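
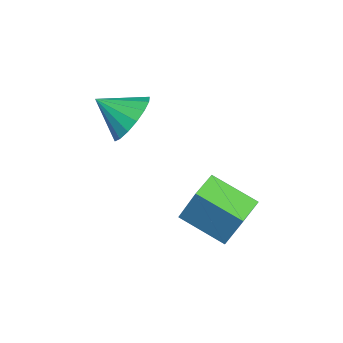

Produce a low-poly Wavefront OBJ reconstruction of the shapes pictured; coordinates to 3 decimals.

v -1.539 1.313 -3.205
v -1.204 1.836 -1.708
v -0.932 2.725 -3.833
v -0.597 3.247 -2.337
v -0.623 0.893 -3.263
v -0.288 1.415 -1.767
v -0.016 2.304 -3.892
v 0.319 2.827 -2.395
v -2.469 -0.631 -0.325
v -2.074 -0.209 0.429
v -2.651 -1.729 0.385
v -2.516 -0.11 0.468
v -2.948 -0.131 0.326
v -3.269 -0.266 0.034
v -3.407 -0.485 -0.34
v -3.331 -0.737 -0.71
v -3.056 -0.965 -0.993
v -2.648 -1.117 -1.122
v -2.198 -1.157 -1.068
v -1.81 -1.077 -0.845
v -1.573 -0.894 -0.502
v -1.542 -0.652 -0.119
v -1.722 -0.404 0.217
f 2 4 1
f 5 2 1
f 1 4 3
f 3 5 1
f 2 8 4
f 6 2 5
f 6 8 2
f 4 8 3
f 7 5 3
f 3 8 7
f 7 6 5
f 8 6 7
f 10 9 12
f 10 12 11
f 12 9 13
f 12 13 11
f 13 9 14
f 13 14 11
f 14 9 15
f 14 15 11
f 15 9 16
f 15 16 11
f 16 9 17
f 16 17 11
f 17 9 18
f 17 18 11
f 18 9 19
f 18 19 11
f 19 9 20
f 19 20 11
f 20 9 21
f 20 21 11
f 21 9 22
f 21 22 11
f 22 9 23
f 22 23 11
f 23 9 10
f 23 10 11



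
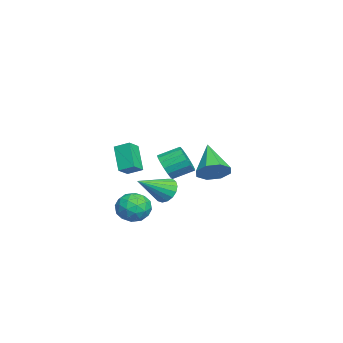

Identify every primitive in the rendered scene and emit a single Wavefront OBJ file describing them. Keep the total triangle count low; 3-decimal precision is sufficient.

v 3.81 -0.154 -1.108
v 2.825 -0.488 0.108
v 3.984 0.622 -0.754
v 2.999 0.288 0.462
v 4.481 -0.508 -0.662
v 3.496 -0.842 0.554
v 4.655 0.268 -0.308
v 3.67 -0.066 0.908
v 0.583 3.778 -2.038
v 1.077 4.148 -1.328
v -1.023 3.362 -0.702
v 0.67 4.637 -1.665
v 0.212 4.623 -2.22
v -0.028 4.114 -2.668
v 0.089 3.409 -2.747
v 0.496 2.92 -2.41
v 0.954 2.934 -1.855
v 1.194 3.443 -1.407
v 3.228 1.656 -2.373
v 3.892 2.036 -2.569
v 4.252 0.364 -1.407
v 3.788 2.197 -2.243
v 3.556 2.234 -1.947
v 3.249 2.139 -1.748
v 2.937 1.933 -1.693
v 2.691 1.663 -1.793
v 2.569 1.392 -2.026
v 2.597 1.181 -2.338
v 2.77 1.079 -2.659
v 3.048 1.109 -2.913
v 3.367 1.264 -3.044
v 3.654 1.509 -3.021
v 3.843 1.787 -2.85
v -2.642 1.041 -2.919
v -2.304 0.719 -2.161
v -2.501 1.878 -1.582
v -2.838 2.199 -2.341
v -1.965 0.878 -2.364
v -2.162 2.037 -1.786
v -1.781 1.074 -2.694
v -1.978 2.233 -2.116
v -1.794 1.263 -3.076
v -1.991 2.422 -2.498
v -2.001 1.4 -3.422
v -2.198 2.559 -2.844
v -2.355 1.455 -3.653
v -2.552 2.614 -3.074
v -2.775 1.415 -3.715
v -2.971 2.574 -3.137
v -3.164 1.29 -3.596
v -3.36 2.448 -3.017
v -3.433 1.107 -3.321
v -3.63 2.266 -2.743
v -3.521 0.909 -2.954
v -3.718 2.068 -2.376
v -3.408 0.741 -2.579
v -3.604 1.9 -2.001
v -3.119 0.642 -2.282
v -3.316 1.801 -1.704
v -2.721 0.634 -2.131
v -2.917 1.793 -1.553
v 2.715 0.667 -3.925
v 3.586 0.48 -4.303
v 2.994 -0.36 -2.777
v 3.865 -0.547 -3.155
v 3.688 0.314 -2.75
v 3.515 0.948 -3.46
v 3.065 -0.828 -3.62
v 2.892 -0.194 -4.33
v 3.802 -0.444 -4.115
v 4.187 0.262 -3.577
v 2.393 -0.142 -3.503
v 2.778 0.564 -2.965
v 3.126 0.664 -4.215
v 3.454 -0.544 -2.865
v 3.35 -0.038 -2.627
v 3.862 -0.148 -2.85
v 3.085 0.939 -3.719
v 3.596 0.829 -3.941
v 3.656 0.731 -3.028
v 2.984 -0.709 -3.139
v 3.495 -0.819 -3.361
v 2.718 0.268 -4.23
v 3.23 0.158 -4.453
v 2.924 -0.611 -4.052
v 3.765 0.011 -4.327
v 3.929 -0.593 -3.652
v 3.458 -0.758 -3.925
v 3.357 -0.385 -4.342
v 3.991 0.426 -4.01
v 4.155 -0.178 -3.336
v 4.051 0.328 -3.098
v 3.95 0.701 -3.515
v 4.118 -0.117 -3.9
v 2.425 0.298 -3.744
v 2.589 -0.306 -3.07
v 2.63 -0.581 -3.565
v 2.529 -0.208 -3.982
v 2.651 0.713 -3.428
v 2.815 0.109 -2.753
v 3.223 0.505 -2.738
v 3.122 0.878 -3.155
v 2.462 0.237 -3.18
f 2 4 1
f 5 2 1
f 1 4 3
f 3 5 1
f 2 8 4
f 6 2 5
f 6 8 2
f 4 8 3
f 7 5 3
f 3 8 7
f 7 6 5
f 8 6 7
f 10 9 12
f 10 12 11
f 12 9 13
f 12 13 11
f 13 9 14
f 13 14 11
f 14 9 15
f 14 15 11
f 15 9 16
f 15 16 11
f 16 9 17
f 16 17 11
f 17 9 18
f 17 18 11
f 18 9 10
f 18 10 11
f 20 19 22
f 20 22 21
f 22 19 23
f 22 23 21
f 23 19 24
f 23 24 21
f 24 19 25
f 24 25 21
f 25 19 26
f 25 26 21
f 26 19 27
f 26 27 21
f 27 19 28
f 27 28 21
f 28 19 29
f 28 29 21
f 29 19 30
f 29 30 21
f 30 19 31
f 30 31 21
f 31 19 32
f 31 32 21
f 32 19 33
f 32 33 21
f 33 19 20
f 33 20 21
f 35 34 38
f 35 38 36
f 36 38 39
f 36 39 37
f 38 34 40
f 38 40 39
f 39 40 41
f 39 41 37
f 40 34 42
f 40 42 41
f 41 42 43
f 41 43 37
f 42 34 44
f 42 44 43
f 43 44 45
f 43 45 37
f 44 34 46
f 44 46 45
f 45 46 47
f 45 47 37
f 46 34 48
f 46 48 47
f 47 48 49
f 47 49 37
f 48 34 50
f 48 50 49
f 49 50 51
f 49 51 37
f 50 34 52
f 50 52 51
f 51 52 53
f 51 53 37
f 52 34 54
f 52 54 53
f 53 54 55
f 53 55 37
f 54 34 56
f 54 56 55
f 55 56 57
f 55 57 37
f 56 34 58
f 56 58 57
f 57 58 59
f 57 59 37
f 58 34 60
f 58 60 59
f 59 60 61
f 59 61 37
f 60 34 35
f 60 35 61
f 61 35 36
f 61 36 37
f 62 99 78
f 99 73 102
f 78 102 67
f 99 102 78
f 62 78 74
f 78 67 79
f 74 79 63
f 78 79 74
f 62 74 83
f 74 63 84
f 83 84 69
f 74 84 83
f 62 83 95
f 83 69 98
f 95 98 72
f 83 98 95
f 62 95 99
f 95 72 103
f 99 103 73
f 95 103 99
f 63 79 90
f 79 67 93
f 90 93 71
f 79 93 90
f 67 102 80
f 102 73 101
f 80 101 66
f 102 101 80
f 73 103 100
f 103 72 96
f 100 96 64
f 103 96 100
f 72 98 97
f 98 69 85
f 97 85 68
f 98 85 97
f 69 84 89
f 84 63 86
f 89 86 70
f 84 86 89
f 65 91 77
f 91 71 92
f 77 92 66
f 91 92 77
f 65 77 75
f 77 66 76
f 75 76 64
f 77 76 75
f 65 75 82
f 75 64 81
f 82 81 68
f 75 81 82
f 65 82 87
f 82 68 88
f 87 88 70
f 82 88 87
f 65 87 91
f 87 70 94
f 91 94 71
f 87 94 91
f 66 92 80
f 92 71 93
f 80 93 67
f 92 93 80
f 64 76 100
f 76 66 101
f 100 101 73
f 76 101 100
f 68 81 97
f 81 64 96
f 97 96 72
f 81 96 97
f 70 88 89
f 88 68 85
f 89 85 69
f 88 85 89
f 71 94 90
f 94 70 86
f 90 86 63
f 94 86 90



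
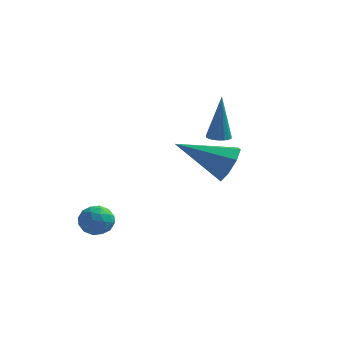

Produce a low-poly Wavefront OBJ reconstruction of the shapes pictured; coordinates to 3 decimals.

v 4.406 -1.176 3.363
v 4.816 -1.742 3.898
v 2.494 -1.624 4.357
v 4.8 -1.117 4.148
v 4.552 -0.526 3.938
v 4.219 -0.317 3.392
v 3.995 -0.61 2.829
v 4.012 -1.236 2.579
v 4.259 -1.826 2.788
v 4.592 -2.036 3.335
v -1.12 -0.987 0.018
v -0.448 -0.735 -0.144
v -0.732 -2.105 -0.116
v -0.06 -1.853 -0.278
v -0.324 -1.784 0.406
v -0.564 -1.093 0.488
v -0.616 -1.747 -0.748
v -0.856 -1.056 -0.666
v -0.136 -1.205 -0.618
v 0.044 -1.227 0.096
v -1.224 -1.613 -0.356
v -1.044 -1.635 0.358
v -0.818 -0.763 -0.052
v -0.362 -2.077 -0.208
v -0.518 -2.037 0.193
v -0.122 -1.888 0.098
v -0.886 -0.973 0.32
v -0.491 -0.825 0.225
v -0.418 -1.441 0.548
v -0.689 -2.015 -0.485
v -0.294 -1.867 -0.58
v -1.058 -0.952 -0.358
v -0.662 -0.803 -0.453
v -0.762 -1.399 -0.808
v -0.24 -0.891 -0.425
v -0.012 -1.548 -0.503
v -0.339 -1.486 -0.78
v -0.48 -1.08 -0.732
v -0.134 -0.904 -0.006
v 0.094 -1.561 -0.084
v -0.061 -1.52 0.317
v -0.202 -1.114 0.366
v 0.049 -1.18 -0.284
v -1.274 -1.279 -0.176
v -1.046 -1.936 -0.254
v -0.978 -1.726 -0.626
v -1.119 -1.32 -0.577
v -1.168 -1.292 0.243
v -0.94 -1.949 0.165
v -0.7 -1.76 0.472
v -0.841 -1.354 0.52
v -1.229 -1.66 0.024
v 2.732 3.724 2.376
v 3.038 4.129 2.327
v 2.788 3.936 4.484
v 2.831 4.222 2.323
v 2.604 4.216 2.33
v 2.403 4.113 2.346
v 2.266 3.932 2.367
v 2.222 3.711 2.391
v 2.279 3.492 2.411
v 2.425 3.319 2.425
v 2.633 3.227 2.428
v 2.859 3.232 2.422
v 3.061 3.336 2.406
v 3.197 3.516 2.384
v 3.241 3.737 2.361
v 3.185 3.956 2.34
f 2 1 4
f 2 4 3
f 4 1 5
f 4 5 3
f 5 1 6
f 5 6 3
f 6 1 7
f 6 7 3
f 7 1 8
f 7 8 3
f 8 1 9
f 8 9 3
f 9 1 10
f 9 10 3
f 10 1 2
f 10 2 3
f 11 48 27
f 48 22 51
f 27 51 16
f 48 51 27
f 11 27 23
f 27 16 28
f 23 28 12
f 27 28 23
f 11 23 32
f 23 12 33
f 32 33 18
f 23 33 32
f 11 32 44
f 32 18 47
f 44 47 21
f 32 47 44
f 11 44 48
f 44 21 52
f 48 52 22
f 44 52 48
f 12 28 39
f 28 16 42
f 39 42 20
f 28 42 39
f 16 51 29
f 51 22 50
f 29 50 15
f 51 50 29
f 22 52 49
f 52 21 45
f 49 45 13
f 52 45 49
f 21 47 46
f 47 18 34
f 46 34 17
f 47 34 46
f 18 33 38
f 33 12 35
f 38 35 19
f 33 35 38
f 14 40 26
f 40 20 41
f 26 41 15
f 40 41 26
f 14 26 24
f 26 15 25
f 24 25 13
f 26 25 24
f 14 24 31
f 24 13 30
f 31 30 17
f 24 30 31
f 14 31 36
f 31 17 37
f 36 37 19
f 31 37 36
f 14 36 40
f 36 19 43
f 40 43 20
f 36 43 40
f 15 41 29
f 41 20 42
f 29 42 16
f 41 42 29
f 13 25 49
f 25 15 50
f 49 50 22
f 25 50 49
f 17 30 46
f 30 13 45
f 46 45 21
f 30 45 46
f 19 37 38
f 37 17 34
f 38 34 18
f 37 34 38
f 20 43 39
f 43 19 35
f 39 35 12
f 43 35 39
f 54 53 56
f 54 56 55
f 56 53 57
f 56 57 55
f 57 53 58
f 57 58 55
f 58 53 59
f 58 59 55
f 59 53 60
f 59 60 55
f 60 53 61
f 60 61 55
f 61 53 62
f 61 62 55
f 62 53 63
f 62 63 55
f 63 53 64
f 63 64 55
f 64 53 65
f 64 65 55
f 65 53 66
f 65 66 55
f 66 53 67
f 66 67 55
f 67 53 68
f 67 68 55
f 68 53 54
f 68 54 55



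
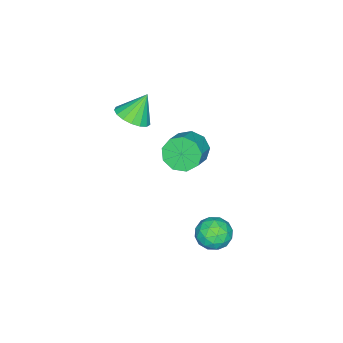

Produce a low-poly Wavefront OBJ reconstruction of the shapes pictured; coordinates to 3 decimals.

v -4 -0.818 -1.779
v -3.63 -0.31 -2.62
v -2.369 -0.074 -1.922
v -2.74 -0.582 -1.081
v -3.96 0.152 -2.179
v -2.699 0.388 -1.482
v -4.309 0.16 -1.552
v -3.048 0.396 -0.854
v -4.513 -0.29 -1.03
v -3.252 -0.054 -0.333
v -4.478 -0.986 -0.859
v -3.217 -0.751 -0.161
v -4.219 -1.604 -1.118
v -2.958 -1.368 -0.421
v -3.858 -1.854 -1.686
v -2.597 -1.618 -0.989
v -3.563 -1.619 -2.298
v -2.303 -1.383 -1.601
v -3.474 -1.009 -2.667
v -2.213 -0.774 -1.969
v -0.47 3.283 -3.79
v 0.112 3.789 -3.172
v 0.148 1.911 -3.248
v 0.73 2.417 -2.63
v -0.247 2.392 -2.481
v -0.629 3.24 -2.815
v 0.889 2.46 -3.605
v 0.507 3.308 -3.939
v 0.952 3.28 -3.057
v 0.25 3.238 -2.362
v 0.01 2.462 -4.058
v -0.692 2.42 -3.363
v -0.233 3.656 -3.528
v 0.493 2.044 -2.892
v -0.081 2.029 -2.804
v 0.261 2.326 -2.44
v -0.669 3.334 -3.319
v -0.327 3.631 -2.955
v -0.538 2.81 -2.549
v 0.587 2.069 -3.465
v 0.929 2.366 -3.101
v -0.001 3.374 -3.98
v 0.341 3.671 -3.616
v 0.798 2.89 -3.871
v 0.602 3.655 -3.097
v 0.965 2.849 -2.779
v 1.059 2.874 -3.352
v 0.834 3.372 -3.549
v 0.19 3.63 -2.689
v 0.553 2.824 -2.371
v -0.021 2.809 -2.283
v -0.246 3.308 -2.48
v 0.683 3.331 -2.622
v -0.293 2.876 -4.049
v 0.07 2.07 -3.731
v 0.506 2.392 -3.94
v 0.281 2.891 -4.137
v -0.705 2.851 -3.641
v -0.342 2.045 -3.323
v -0.574 2.328 -2.871
v -0.799 2.826 -3.068
v -0.423 2.369 -3.798
v -2.816 -3.429 0.55
v -1.97 -2.974 0.865
v -3.564 -2.991 1.93
v -2.206 -2.627 0.626
v -2.582 -2.462 0.37
v -3.012 -2.52 0.156
v -3.396 -2.785 0.031
v -3.647 -3.198 0.025
v -3.708 -3.664 0.14
v -3.565 -4.076 0.348
v -3.249 -4.339 0.603
v -2.835 -4.394 0.845
v -2.416 -4.228 1.02
v -2.088 -3.879 1.087
v -1.928 -3.426 1.031
f 2 1 5
f 2 5 3
f 3 5 6
f 3 6 4
f 5 1 7
f 5 7 6
f 6 7 8
f 6 8 4
f 7 1 9
f 7 9 8
f 8 9 10
f 8 10 4
f 9 1 11
f 9 11 10
f 10 11 12
f 10 12 4
f 11 1 13
f 11 13 12
f 12 13 14
f 12 14 4
f 13 1 15
f 13 15 14
f 14 15 16
f 14 16 4
f 15 1 17
f 15 17 16
f 16 17 18
f 16 18 4
f 17 1 19
f 17 19 18
f 18 19 20
f 18 20 4
f 19 1 2
f 19 2 20
f 20 2 3
f 20 3 4
f 21 58 37
f 58 32 61
f 37 61 26
f 58 61 37
f 21 37 33
f 37 26 38
f 33 38 22
f 37 38 33
f 21 33 42
f 33 22 43
f 42 43 28
f 33 43 42
f 21 42 54
f 42 28 57
f 54 57 31
f 42 57 54
f 21 54 58
f 54 31 62
f 58 62 32
f 54 62 58
f 22 38 49
f 38 26 52
f 49 52 30
f 38 52 49
f 26 61 39
f 61 32 60
f 39 60 25
f 61 60 39
f 32 62 59
f 62 31 55
f 59 55 23
f 62 55 59
f 31 57 56
f 57 28 44
f 56 44 27
f 57 44 56
f 28 43 48
f 43 22 45
f 48 45 29
f 43 45 48
f 24 50 36
f 50 30 51
f 36 51 25
f 50 51 36
f 24 36 34
f 36 25 35
f 34 35 23
f 36 35 34
f 24 34 41
f 34 23 40
f 41 40 27
f 34 40 41
f 24 41 46
f 41 27 47
f 46 47 29
f 41 47 46
f 24 46 50
f 46 29 53
f 50 53 30
f 46 53 50
f 25 51 39
f 51 30 52
f 39 52 26
f 51 52 39
f 23 35 59
f 35 25 60
f 59 60 32
f 35 60 59
f 27 40 56
f 40 23 55
f 56 55 31
f 40 55 56
f 29 47 48
f 47 27 44
f 48 44 28
f 47 44 48
f 30 53 49
f 53 29 45
f 49 45 22
f 53 45 49
f 64 63 66
f 64 66 65
f 66 63 67
f 66 67 65
f 67 63 68
f 67 68 65
f 68 63 69
f 68 69 65
f 69 63 70
f 69 70 65
f 70 63 71
f 70 71 65
f 71 63 72
f 71 72 65
f 72 63 73
f 72 73 65
f 73 63 74
f 73 74 65
f 74 63 75
f 74 75 65
f 75 63 76
f 75 76 65
f 76 63 77
f 76 77 65
f 77 63 64
f 77 64 65



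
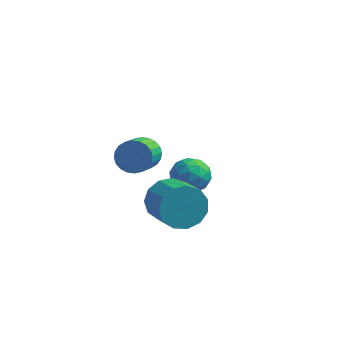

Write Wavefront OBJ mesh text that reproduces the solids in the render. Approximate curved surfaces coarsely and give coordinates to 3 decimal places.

v 0.804 -1.525 2.646
v 1.215 -1.195 3.193
v 1.207 -2.425 3.941
v 0.796 -2.755 3.394
v 0.939 -1.137 3.286
v 0.931 -2.368 4.033
v 0.643 -1.138 3.28
v 0.635 -2.369 4.028
v 0.371 -1.198 3.179
v 0.363 -2.429 3.926
v 0.165 -1.308 2.996
v 0.157 -2.539 3.744
v 0.056 -1.451 2.76
v 0.048 -2.681 3.508
v 0.061 -1.605 2.506
v 0.053 -2.835 3.254
v 0.179 -1.747 2.274
v 0.171 -2.977 3.022
v 0.393 -1.855 2.099
v 0.385 -3.085 2.847
v 0.669 -1.912 2.007
v 0.661 -3.143 2.754
v 0.965 -1.911 2.012
v 0.957 -3.142 2.76
v 1.237 -1.851 2.114
v 1.229 -3.082 2.861
v 1.443 -1.741 2.296
v 1.435 -2.972 3.044
v 1.552 -1.599 2.532
v 1.544 -2.829 3.28
v 1.547 -1.445 2.786
v 1.539 -2.675 3.534
v 1.429 -1.303 3.018
v 1.421 -2.533 3.766
v 1.443 3.074 -2.486
v 2.265 3.07 -2.04
v 0.935 1.99 -1.56
v 1.757 1.986 -1.114
v 1.187 2.723 -1.036
v 1.5 3.393 -1.609
v 1.7 1.667 -1.991
v 2.013 2.337 -2.564
v 2.424 2.2 -1.734
v 2.107 2.853 -1.144
v 1.093 2.207 -2.456
v 0.776 2.86 -1.866
v 1.899 3.167 -2.345
v 1.301 1.893 -1.255
v 0.966 2.326 -1.21
v 1.449 2.324 -0.947
v 1.449 3.357 -2.091
v 1.933 3.355 -1.829
v 1.298 3.151 -1.238
v 1.267 1.705 -1.771
v 1.751 1.703 -1.509
v 1.751 2.736 -2.653
v 2.234 2.734 -2.39
v 1.902 1.909 -2.362
v 2.475 2.654 -1.903
v 2.177 2.016 -1.358
v 2.143 1.829 -1.874
v 2.327 2.223 -2.21
v 2.289 3.037 -1.555
v 1.99 2.4 -1.011
v 1.655 2.834 -0.965
v 1.839 3.227 -1.302
v 2.382 2.526 -1.376
v 1.21 2.66 -2.589
v 0.911 2.023 -2.045
v 1.361 1.833 -2.298
v 1.545 2.226 -2.635
v 1.023 3.044 -2.242
v 0.725 2.406 -1.697
v 0.873 2.837 -1.39
v 1.057 3.231 -1.726
v 0.818 2.534 -2.224
v 1.472 -0.252 -1.103
v 1.938 0.489 -0.504
v 2.894 -0.668 0.181
v 2.428 -1.408 -0.417
v 1.471 0.288 -0.191
v 2.427 -0.868 0.495
v 1.004 -0.084 -0.167
v 1.96 -1.24 0.519
v 0.686 -0.509 -0.44
v 1.642 -1.665 0.246
v 0.617 -0.852 -0.924
v 1.573 -2.009 -0.238
v 0.82 -1.005 -1.464
v 1.776 -2.162 -0.778
v 1.23 -0.919 -1.89
v 2.186 -2.075 -1.204
v 1.716 -0.621 -2.066
v 2.673 -1.777 -1.38
v 2.125 -0.205 -1.936
v 3.082 -1.362 -1.25
v 2.327 0.195 -1.542
v 3.283 -0.961 -0.856
v 2.257 0.454 -1.008
v 3.213 -0.703 -0.322
f 2 1 5
f 2 5 3
f 3 5 6
f 3 6 4
f 5 1 7
f 5 7 6
f 6 7 8
f 6 8 4
f 7 1 9
f 7 9 8
f 8 9 10
f 8 10 4
f 9 1 11
f 9 11 10
f 10 11 12
f 10 12 4
f 11 1 13
f 11 13 12
f 12 13 14
f 12 14 4
f 13 1 15
f 13 15 14
f 14 15 16
f 14 16 4
f 15 1 17
f 15 17 16
f 16 17 18
f 16 18 4
f 17 1 19
f 17 19 18
f 18 19 20
f 18 20 4
f 19 1 21
f 19 21 20
f 20 21 22
f 20 22 4
f 21 1 23
f 21 23 22
f 22 23 24
f 22 24 4
f 23 1 25
f 23 25 24
f 24 25 26
f 24 26 4
f 25 1 27
f 25 27 26
f 26 27 28
f 26 28 4
f 27 1 29
f 27 29 28
f 28 29 30
f 28 30 4
f 29 1 31
f 29 31 30
f 30 31 32
f 30 32 4
f 31 1 33
f 31 33 32
f 32 33 34
f 32 34 4
f 33 1 2
f 33 2 34
f 34 2 3
f 34 3 4
f 35 72 51
f 72 46 75
f 51 75 40
f 72 75 51
f 35 51 47
f 51 40 52
f 47 52 36
f 51 52 47
f 35 47 56
f 47 36 57
f 56 57 42
f 47 57 56
f 35 56 68
f 56 42 71
f 68 71 45
f 56 71 68
f 35 68 72
f 68 45 76
f 72 76 46
f 68 76 72
f 36 52 63
f 52 40 66
f 63 66 44
f 52 66 63
f 40 75 53
f 75 46 74
f 53 74 39
f 75 74 53
f 46 76 73
f 76 45 69
f 73 69 37
f 76 69 73
f 45 71 70
f 71 42 58
f 70 58 41
f 71 58 70
f 42 57 62
f 57 36 59
f 62 59 43
f 57 59 62
f 38 64 50
f 64 44 65
f 50 65 39
f 64 65 50
f 38 50 48
f 50 39 49
f 48 49 37
f 50 49 48
f 38 48 55
f 48 37 54
f 55 54 41
f 48 54 55
f 38 55 60
f 55 41 61
f 60 61 43
f 55 61 60
f 38 60 64
f 60 43 67
f 64 67 44
f 60 67 64
f 39 65 53
f 65 44 66
f 53 66 40
f 65 66 53
f 37 49 73
f 49 39 74
f 73 74 46
f 49 74 73
f 41 54 70
f 54 37 69
f 70 69 45
f 54 69 70
f 43 61 62
f 61 41 58
f 62 58 42
f 61 58 62
f 44 67 63
f 67 43 59
f 63 59 36
f 67 59 63
f 78 77 81
f 78 81 79
f 79 81 82
f 79 82 80
f 81 77 83
f 81 83 82
f 82 83 84
f 82 84 80
f 83 77 85
f 83 85 84
f 84 85 86
f 84 86 80
f 85 77 87
f 85 87 86
f 86 87 88
f 86 88 80
f 87 77 89
f 87 89 88
f 88 89 90
f 88 90 80
f 89 77 91
f 89 91 90
f 90 91 92
f 90 92 80
f 91 77 93
f 91 93 92
f 92 93 94
f 92 94 80
f 93 77 95
f 93 95 94
f 94 95 96
f 94 96 80
f 95 77 97
f 95 97 96
f 96 97 98
f 96 98 80
f 97 77 99
f 97 99 98
f 98 99 100
f 98 100 80
f 99 77 78
f 99 78 100
f 100 78 79
f 100 79 80



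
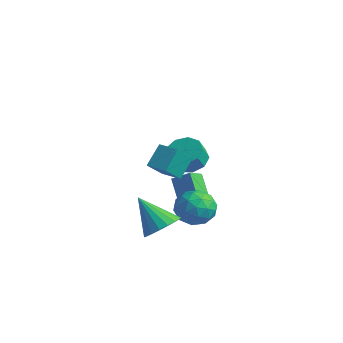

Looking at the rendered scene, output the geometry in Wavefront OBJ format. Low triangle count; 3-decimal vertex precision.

v -1.539 3.274 -2.178
v -0.72 3.864 -1.928
v -0.561 3.256 -1.013
v -1.381 2.666 -1.262
v -1.312 4.137 -1.644
v -1.153 3.53 -0.729
v -2.011 4.006 -1.61
v -1.852 3.399 -0.694
v -2.489 3.533 -1.841
v -2.33 2.926 -0.925
v -2.523 2.938 -2.23
v -2.364 2.331 -1.314
v -2.096 2.5 -2.594
v -1.937 1.893 -1.679
v -1.41 2.424 -2.764
v -1.251 1.817 -1.848
v -0.784 2.746 -2.659
v -0.625 2.138 -1.744
v -0.511 3.314 -2.329
v -0.352 2.707 -1.414
v 2.823 -0.451 -2.563
v 3.918 -0.495 -2.863
v 3.162 -1.585 -1.157
v 4.257 -1.629 -1.457
v 3.822 -0.668 -1.036
v 3.612 0.032 -1.905
v 3.468 -2.112 -2.115
v 3.258 -1.412 -2.984
v 4.316 -1.522 -2.586
v 4.535 -0.629 -1.919
v 2.545 -1.451 -2.101
v 2.764 -0.558 -1.434
v 3.34 -0.374 -2.836
v 3.74 -1.706 -1.184
v 3.484 -1.142 -0.936
v 4.127 -1.167 -1.112
v 3.161 -0.064 -2.273
v 3.804 -0.089 -2.449
v 3.748 -0.191 -1.376
v 3.276 -1.991 -1.571
v 3.919 -2.016 -1.747
v 2.953 -0.913 -2.908
v 3.596 -0.938 -3.084
v 3.332 -1.889 -2.644
v 4.218 -1.003 -2.85
v 4.418 -1.669 -2.023
v 3.954 -1.954 -2.41
v 3.831 -1.542 -2.921
v 4.347 -0.478 -2.458
v 4.546 -1.144 -1.631
v 4.29 -0.58 -1.384
v 4.167 -0.168 -1.895
v 4.581 -1.082 -2.295
v 2.534 -0.936 -2.389
v 2.733 -1.602 -1.562
v 2.913 -1.912 -2.125
v 2.79 -1.5 -2.636
v 2.662 -0.411 -1.997
v 2.862 -1.077 -1.17
v 3.249 -0.538 -1.099
v 3.126 -0.126 -1.61
v 2.499 -0.998 -1.725
v 3.55 -3.175 -2.571
v 4.188 -3.916 -2.163
v 2.13 -3.505 -0.949
v 4.337 -3.522 -1.952
v 4.331 -3.058 -1.863
v 4.169 -2.618 -1.915
v 3.885 -2.288 -2.096
v 3.535 -2.134 -2.372
v 3.187 -2.186 -2.687
v 2.911 -2.433 -2.978
v 2.762 -2.828 -3.19
v 2.769 -3.291 -3.278
v 2.93 -3.732 -3.226
v 3.215 -4.062 -3.045
v 3.565 -4.216 -2.769
v 3.913 -4.164 -2.455
v 0.881 -0.226 -1.367
v 1.758 0.225 -0.756
v 0.73 0.718 -1.848
v 1.607 1.169 -1.236
v 1.853 -0.629 -2.464
v 2.73 -0.178 -1.852
v 1.702 0.315 -2.944
v 2.579 0.766 -2.333
v 2.14 -1.945 0.135
v 2.221 -3.002 1.124
v 1.969 -0.982 1.178
v 2.051 -2.039 2.167
v 3.309 -1.801 0.193
v 3.391 -2.858 1.182
v 3.139 -0.838 1.236
v 3.22 -1.895 2.225
f 2 1 5
f 2 5 3
f 3 5 6
f 3 6 4
f 5 1 7
f 5 7 6
f 6 7 8
f 6 8 4
f 7 1 9
f 7 9 8
f 8 9 10
f 8 10 4
f 9 1 11
f 9 11 10
f 10 11 12
f 10 12 4
f 11 1 13
f 11 13 12
f 12 13 14
f 12 14 4
f 13 1 15
f 13 15 14
f 14 15 16
f 14 16 4
f 15 1 17
f 15 17 16
f 16 17 18
f 16 18 4
f 17 1 19
f 17 19 18
f 18 19 20
f 18 20 4
f 19 1 2
f 19 2 20
f 20 2 3
f 20 3 4
f 21 58 37
f 58 32 61
f 37 61 26
f 58 61 37
f 21 37 33
f 37 26 38
f 33 38 22
f 37 38 33
f 21 33 42
f 33 22 43
f 42 43 28
f 33 43 42
f 21 42 54
f 42 28 57
f 54 57 31
f 42 57 54
f 21 54 58
f 54 31 62
f 58 62 32
f 54 62 58
f 22 38 49
f 38 26 52
f 49 52 30
f 38 52 49
f 26 61 39
f 61 32 60
f 39 60 25
f 61 60 39
f 32 62 59
f 62 31 55
f 59 55 23
f 62 55 59
f 31 57 56
f 57 28 44
f 56 44 27
f 57 44 56
f 28 43 48
f 43 22 45
f 48 45 29
f 43 45 48
f 24 50 36
f 50 30 51
f 36 51 25
f 50 51 36
f 24 36 34
f 36 25 35
f 34 35 23
f 36 35 34
f 24 34 41
f 34 23 40
f 41 40 27
f 34 40 41
f 24 41 46
f 41 27 47
f 46 47 29
f 41 47 46
f 24 46 50
f 46 29 53
f 50 53 30
f 46 53 50
f 25 51 39
f 51 30 52
f 39 52 26
f 51 52 39
f 23 35 59
f 35 25 60
f 59 60 32
f 35 60 59
f 27 40 56
f 40 23 55
f 56 55 31
f 40 55 56
f 29 47 48
f 47 27 44
f 48 44 28
f 47 44 48
f 30 53 49
f 53 29 45
f 49 45 22
f 53 45 49
f 64 63 66
f 64 66 65
f 66 63 67
f 66 67 65
f 67 63 68
f 67 68 65
f 68 63 69
f 68 69 65
f 69 63 70
f 69 70 65
f 70 63 71
f 70 71 65
f 71 63 72
f 71 72 65
f 72 63 73
f 72 73 65
f 73 63 74
f 73 74 65
f 74 63 75
f 74 75 65
f 75 63 76
f 75 76 65
f 76 63 77
f 76 77 65
f 77 63 78
f 77 78 65
f 78 63 64
f 78 64 65
f 80 82 79
f 83 80 79
f 79 82 81
f 81 83 79
f 80 86 82
f 84 80 83
f 84 86 80
f 82 86 81
f 85 83 81
f 81 86 85
f 85 84 83
f 86 84 85
f 88 90 87
f 91 88 87
f 87 90 89
f 89 91 87
f 88 94 90
f 92 88 91
f 92 94 88
f 90 94 89
f 93 91 89
f 89 94 93
f 93 92 91
f 94 92 93



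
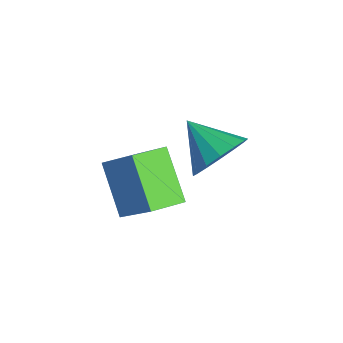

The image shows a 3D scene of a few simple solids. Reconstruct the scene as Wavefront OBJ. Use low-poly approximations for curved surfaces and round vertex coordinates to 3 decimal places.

v -1.047 2.496 2.916
v -0.514 2.29 3.599
v -2.133 1.964 3.604
v -0.665 2.716 3.689
v -0.919 3.082 3.573
v -1.207 3.292 3.28
v -1.452 3.288 2.89
v -1.589 3.072 2.507
v -1.58 2.701 2.234
v -1.429 2.275 2.143
v -1.176 1.909 2.26
v -0.888 1.699 2.552
v -0.643 1.703 2.942
v -0.506 1.919 3.325
v -2.488 0.216 -0.528
v -3.813 0.145 0.613
v -2.692 1.231 -0.701
v -4.016 1.16 0.44
v -1.284 0.7 0.9
v -2.608 0.629 2.041
v -1.487 1.715 0.727
v -2.812 1.644 1.868
f 2 1 4
f 2 4 3
f 4 1 5
f 4 5 3
f 5 1 6
f 5 6 3
f 6 1 7
f 6 7 3
f 7 1 8
f 7 8 3
f 8 1 9
f 8 9 3
f 9 1 10
f 9 10 3
f 10 1 11
f 10 11 3
f 11 1 12
f 11 12 3
f 12 1 13
f 12 13 3
f 13 1 14
f 13 14 3
f 14 1 2
f 14 2 3
f 16 18 15
f 19 16 15
f 15 18 17
f 17 19 15
f 16 22 18
f 20 16 19
f 20 22 16
f 18 22 17
f 21 19 17
f 17 22 21
f 21 20 19
f 22 20 21



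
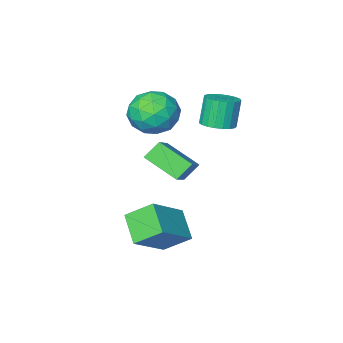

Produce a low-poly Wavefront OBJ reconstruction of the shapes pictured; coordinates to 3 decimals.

v 0.406 -0.064 3.504
v 1.429 -0.242 2.825
v -0.449 -1.658 2.635
v 0.574 -1.836 1.956
v 0.599 -2.035 3.18
v 1.128 -1.05 3.718
v -0.148 -0.85 1.742
v 0.381 0.135 2.28
v 1.087 -0.728 1.736
v 1.548 -1.461 2.625
v -0.568 -0.439 2.835
v -0.107 -1.172 3.724
v 0.993 -0.013 3.241
v -0.013 -1.887 2.219
v 0.002 -2.004 2.939
v 0.603 -2.109 2.539
v 0.816 -0.488 3.766
v 1.417 -0.593 3.367
v 0.929 -1.647 3.575
v -0.437 -1.307 2.093
v 0.164 -1.412 1.694
v 0.377 0.209 2.921
v 0.978 0.104 2.521
v 0.051 -0.253 1.885
v 1.393 -0.404 2.202
v 0.89 -1.341 1.691
v 0.466 -0.761 1.565
v 0.777 -0.182 1.881
v 1.664 -0.834 2.724
v 1.161 -1.771 2.213
v 1.176 -1.888 2.933
v 1.487 -1.309 3.249
v 1.463 -1.12 2.084
v -0.181 -0.129 3.247
v -0.684 -1.066 2.736
v -0.507 -0.591 2.211
v -0.196 -0.012 2.527
v 0.09 -0.559 3.769
v -0.413 -1.496 3.258
v 0.203 -1.718 3.579
v 0.514 -1.139 3.895
v -0.483 -0.78 3.376
v 0.125 -0.416 0.962
v 1.271 0.914 2.115
v -0.652 0.985 0.119
v 0.493 2.314 1.273
v 0.867 -0.434 0.247
v 2.012 0.895 1.401
v 0.089 0.966 -0.595
v 1.235 2.296 0.558
v 2.58 3.559 -2.598
v 2.297 2.281 -1.73
v 1.675 4.34 -1.742
v 1.392 3.063 -0.874
v 4.268 4.077 -1.286
v 3.985 2.8 -0.418
v 3.363 4.859 -0.43
v 3.08 3.581 0.438
v -1.666 0.799 2.238
v -0.884 0.778 2.45
v -1.273 0.519 3.854
v -2.054 0.541 3.642
v -0.959 1.104 2.489
v -1.347 0.846 3.894
v -1.156 1.378 2.485
v -1.544 1.119 3.89
v -1.441 1.551 2.439
v -1.829 1.292 3.843
v -1.765 1.595 2.357
v -2.153 1.336 3.762
v -2.071 1.5 2.255
v -2.46 1.241 3.659
v -2.308 1.285 2.15
v -2.696 1.026 3.554
v -2.434 0.986 2.06
v -2.822 0.727 3.464
v -2.427 0.654 2.001
v -2.815 0.395 3.405
v -2.288 0.348 1.983
v -2.676 0.089 3.387
v -2.042 0.12 2.008
v -2.43 -0.139 3.413
v -1.731 0.009 2.074
v -2.119 -0.25 3.479
v -1.408 0.035 2.168
v -1.796 -0.224 3.573
v -1.13 0.193 2.274
v -1.519 -0.066 3.678
v -0.945 0.456 2.374
v -1.333 0.197 3.778
f 1 38 17
f 38 12 41
f 17 41 6
f 38 41 17
f 1 17 13
f 17 6 18
f 13 18 2
f 17 18 13
f 1 13 22
f 13 2 23
f 22 23 8
f 13 23 22
f 1 22 34
f 22 8 37
f 34 37 11
f 22 37 34
f 1 34 38
f 34 11 42
f 38 42 12
f 34 42 38
f 2 18 29
f 18 6 32
f 29 32 10
f 18 32 29
f 6 41 19
f 41 12 40
f 19 40 5
f 41 40 19
f 12 42 39
f 42 11 35
f 39 35 3
f 42 35 39
f 11 37 36
f 37 8 24
f 36 24 7
f 37 24 36
f 8 23 28
f 23 2 25
f 28 25 9
f 23 25 28
f 4 30 16
f 30 10 31
f 16 31 5
f 30 31 16
f 4 16 14
f 16 5 15
f 14 15 3
f 16 15 14
f 4 14 21
f 14 3 20
f 21 20 7
f 14 20 21
f 4 21 26
f 21 7 27
f 26 27 9
f 21 27 26
f 4 26 30
f 26 9 33
f 30 33 10
f 26 33 30
f 5 31 19
f 31 10 32
f 19 32 6
f 31 32 19
f 3 15 39
f 15 5 40
f 39 40 12
f 15 40 39
f 7 20 36
f 20 3 35
f 36 35 11
f 20 35 36
f 9 27 28
f 27 7 24
f 28 24 8
f 27 24 28
f 10 33 29
f 33 9 25
f 29 25 2
f 33 25 29
f 44 46 43
f 47 44 43
f 43 46 45
f 45 47 43
f 44 50 46
f 48 44 47
f 48 50 44
f 46 50 45
f 49 47 45
f 45 50 49
f 49 48 47
f 50 48 49
f 52 54 51
f 55 52 51
f 51 54 53
f 53 55 51
f 52 58 54
f 56 52 55
f 56 58 52
f 54 58 53
f 57 55 53
f 53 58 57
f 57 56 55
f 58 56 57
f 60 59 63
f 60 63 61
f 61 63 64
f 61 64 62
f 63 59 65
f 63 65 64
f 64 65 66
f 64 66 62
f 65 59 67
f 65 67 66
f 66 67 68
f 66 68 62
f 67 59 69
f 67 69 68
f 68 69 70
f 68 70 62
f 69 59 71
f 69 71 70
f 70 71 72
f 70 72 62
f 71 59 73
f 71 73 72
f 72 73 74
f 72 74 62
f 73 59 75
f 73 75 74
f 74 75 76
f 74 76 62
f 75 59 77
f 75 77 76
f 76 77 78
f 76 78 62
f 77 59 79
f 77 79 78
f 78 79 80
f 78 80 62
f 79 59 81
f 79 81 80
f 80 81 82
f 80 82 62
f 81 59 83
f 81 83 82
f 82 83 84
f 82 84 62
f 83 59 85
f 83 85 84
f 84 85 86
f 84 86 62
f 85 59 87
f 85 87 86
f 86 87 88
f 86 88 62
f 87 59 89
f 87 89 88
f 88 89 90
f 88 90 62
f 89 59 60
f 89 60 90
f 90 60 61
f 90 61 62



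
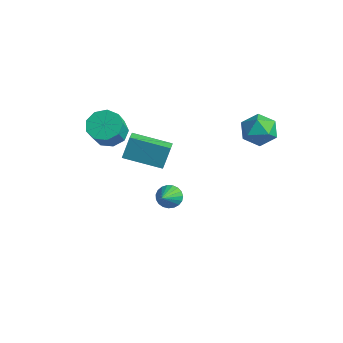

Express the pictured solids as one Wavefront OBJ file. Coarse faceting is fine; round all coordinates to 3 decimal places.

v -2.062 -1.428 -1.335
v -2.123 -0.885 -0.057
v -2.695 -0.825 -1.621
v -2.756 -0.282 -0.343
v -0.484 -0.018 -1.857
v -0.545 0.525 -0.579
v -1.117 0.585 -2.143
v -1.178 1.128 -0.865
v 3.264 3.03 3.239
v 4.26 3.287 3.18
v 3.48 1.913 2.02
v 4.476 2.17 1.961
v 4.121 1.672 2.79
v 3.988 2.362 3.543
v 3.752 2.838 1.657
v 3.619 3.528 2.41
v 4.562 3.169 2.202
v 4.79 2.448 2.902
v 2.95 2.752 2.298
v 3.178 2.031 2.998
v -1.337 -2.626 1.707
v -0.71 -1.926 1.847
v -0.176 -2.635 2.994
v -0.803 -3.334 2.853
v -1.256 -1.804 2.176
v -0.722 -2.513 3.323
v -1.841 -2.067 2.286
v -1.306 -2.775 3.433
v -2.189 -2.591 2.125
v -1.655 -3.299 3.272
v -2.139 -3.131 1.768
v -1.605 -3.84 2.915
v -1.714 -3.435 1.382
v -1.18 -4.144 2.529
v -1.112 -3.361 1.148
v -0.578 -4.069 2.295
v -0.616 -2.942 1.175
v -0.082 -3.65 2.322
v -0.457 -2.376 1.451
v 0.077 -3.084 2.598
v -0.41 0.332 -4.212
v 0.198 0.698 -4.339
v 0.53 -0.852 -3.128
v 0.091 0.836 -4.096
v -0.102 0.887 -3.873
v -0.348 0.842 -3.708
v -0.605 0.709 -3.631
v -0.828 0.511 -3.654
v -0.979 0.282 -3.774
v -1.031 0.061 -3.969
v -0.976 -0.113 -4.207
v -0.823 -0.21 -4.445
v -0.599 -0.213 -4.643
v -0.341 -0.122 -4.767
v -0.096 0.047 -4.794
v 0.095 0.266 -4.721
v 0.199 0.496 -4.56
f 2 4 1
f 5 2 1
f 1 4 3
f 3 5 1
f 2 8 4
f 6 2 5
f 6 8 2
f 4 8 3
f 7 5 3
f 3 8 7
f 7 6 5
f 8 6 7
f 9 20 14
f 9 14 10
f 9 10 16
f 9 16 19
f 9 19 20
f 10 14 18
f 14 20 13
f 20 19 11
f 19 16 15
f 16 10 17
f 12 18 13
f 12 13 11
f 12 11 15
f 12 15 17
f 12 17 18
f 13 18 14
f 11 13 20
f 15 11 19
f 17 15 16
f 18 17 10
f 22 21 25
f 22 25 23
f 23 25 26
f 23 26 24
f 25 21 27
f 25 27 26
f 26 27 28
f 26 28 24
f 27 21 29
f 27 29 28
f 28 29 30
f 28 30 24
f 29 21 31
f 29 31 30
f 30 31 32
f 30 32 24
f 31 21 33
f 31 33 32
f 32 33 34
f 32 34 24
f 33 21 35
f 33 35 34
f 34 35 36
f 34 36 24
f 35 21 37
f 35 37 36
f 36 37 38
f 36 38 24
f 37 21 39
f 37 39 38
f 38 39 40
f 38 40 24
f 39 21 22
f 39 22 40
f 40 22 23
f 40 23 24
f 42 41 44
f 42 44 43
f 44 41 45
f 44 45 43
f 45 41 46
f 45 46 43
f 46 41 47
f 46 47 43
f 47 41 48
f 47 48 43
f 48 41 49
f 48 49 43
f 49 41 50
f 49 50 43
f 50 41 51
f 50 51 43
f 51 41 52
f 51 52 43
f 52 41 53
f 52 53 43
f 53 41 54
f 53 54 43
f 54 41 55
f 54 55 43
f 55 41 56
f 55 56 43
f 56 41 57
f 56 57 43
f 57 41 42
f 57 42 43



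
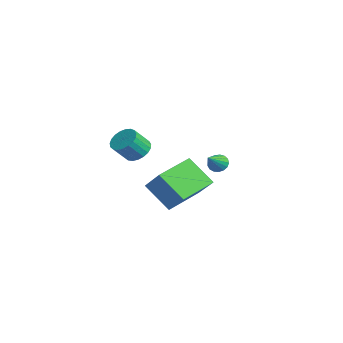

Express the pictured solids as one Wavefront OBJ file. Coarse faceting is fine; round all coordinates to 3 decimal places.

v -3.873 0.123 2.007
v -3.396 -0.311 1.534
v -3.21 -1.137 2.48
v -3.687 -0.703 2.953
v -3.18 -0.1 1.675
v -2.994 -0.927 2.621
v -3.085 0.149 1.874
v -2.898 -0.678 2.82
v -3.125 0.393 2.096
v -2.939 -0.433 3.042
v -3.295 0.591 2.302
v -3.109 -0.236 3.248
v -3.565 0.708 2.458
v -3.379 -0.119 3.403
v -3.888 0.724 2.535
v -3.702 -0.103 3.481
v -4.209 0.636 2.521
v -4.022 -0.191 3.467
v -4.471 0.46 2.419
v -4.285 -0.367 3.364
v -4.63 0.225 2.245
v -4.444 -0.602 3.191
v -4.658 -0.028 2.03
v -4.472 -0.854 2.976
v -4.551 -0.254 1.811
v -4.365 -1.08 2.757
v -4.326 -0.415 1.626
v -4.14 -1.241 2.572
v -4.023 -0.483 1.507
v -3.837 -1.309 2.453
v -3.694 -0.446 1.474
v -3.508 -1.273 2.42
v 2.089 -0.393 0.576
v 1.067 -1.21 1.842
v 1.28 1.38 1.069
v 0.258 0.563 2.334
v 3.362 -0.143 1.766
v 2.34 -0.96 3.031
v 2.553 1.63 2.258
v 1.531 0.813 3.524
v 0.191 2.781 2.365
v 0.537 3.197 2.466
v 0.949 1.959 3.155
v 0.357 3.216 2.657
v 0.14 3.136 2.782
v -0.066 2.974 2.811
v -0.213 2.768 2.738
v -0.267 2.566 2.579
v -0.217 2.412 2.371
v -0.073 2.343 2.162
v 0.132 2.375 1.999
v 0.35 2.5 1.92
v 0.531 2.689 1.942
v 0.635 2.899 2.062
v 0.637 3.083 2.251
f 2 1 5
f 2 5 3
f 3 5 6
f 3 6 4
f 5 1 7
f 5 7 6
f 6 7 8
f 6 8 4
f 7 1 9
f 7 9 8
f 8 9 10
f 8 10 4
f 9 1 11
f 9 11 10
f 10 11 12
f 10 12 4
f 11 1 13
f 11 13 12
f 12 13 14
f 12 14 4
f 13 1 15
f 13 15 14
f 14 15 16
f 14 16 4
f 15 1 17
f 15 17 16
f 16 17 18
f 16 18 4
f 17 1 19
f 17 19 18
f 18 19 20
f 18 20 4
f 19 1 21
f 19 21 20
f 20 21 22
f 20 22 4
f 21 1 23
f 21 23 22
f 22 23 24
f 22 24 4
f 23 1 25
f 23 25 24
f 24 25 26
f 24 26 4
f 25 1 27
f 25 27 26
f 26 27 28
f 26 28 4
f 27 1 29
f 27 29 28
f 28 29 30
f 28 30 4
f 29 1 31
f 29 31 30
f 30 31 32
f 30 32 4
f 31 1 2
f 31 2 32
f 32 2 3
f 32 3 4
f 34 36 33
f 37 34 33
f 33 36 35
f 35 37 33
f 34 40 36
f 38 34 37
f 38 40 34
f 36 40 35
f 39 37 35
f 35 40 39
f 39 38 37
f 40 38 39
f 42 41 44
f 42 44 43
f 44 41 45
f 44 45 43
f 45 41 46
f 45 46 43
f 46 41 47
f 46 47 43
f 47 41 48
f 47 48 43
f 48 41 49
f 48 49 43
f 49 41 50
f 49 50 43
f 50 41 51
f 50 51 43
f 51 41 52
f 51 52 43
f 52 41 53
f 52 53 43
f 53 41 54
f 53 54 43
f 54 41 55
f 54 55 43
f 55 41 42
f 55 42 43



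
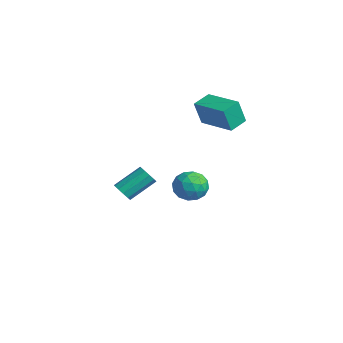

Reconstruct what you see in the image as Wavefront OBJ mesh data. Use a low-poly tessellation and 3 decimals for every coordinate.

v -0.26 -4.323 0.588
v -0.008 -4.641 1.029
v 0.053 -3.255 1.994
v -0.2 -2.937 1.552
v 0.264 -4.505 0.816
v 0.324 -3.119 1.781
v 0.335 -4.299 0.516
v 0.395 -2.913 1.481
v 0.179 -4.103 0.243
v 0.239 -2.716 1.208
v -0.145 -3.99 0.102
v -0.084 -2.604 1.067
v -0.513 -4.005 0.146
v -0.452 -2.619 1.111
v -0.784 -4.141 0.359
v -0.724 -2.755 1.324
v -0.855 -4.347 0.659
v -0.795 -2.961 1.624
v -0.699 -4.544 0.932
v -0.639 -3.157 1.897
v -0.376 -4.656 1.073
v -0.315 -3.27 2.038
v -3.567 2.135 -1.954
v -3.039 1.7 -2.71
v -4.381 0.72 -1.71
v -3.853 0.285 -2.466
v -3.385 0.534 -1.594
v -2.882 1.409 -1.745
v -4.538 1.011 -2.675
v -4.035 1.886 -2.826
v -3.638 1.006 -3.156
v -2.926 0.711 -2.488
v -4.494 1.709 -1.932
v -3.782 1.414 -1.264
v -3.231 2.041 -2.353
v -4.189 0.379 -2.067
v -3.914 0.525 -1.554
v -3.603 0.269 -1.999
v -3.14 1.87 -1.786
v -2.829 1.615 -2.231
v -3.033 0.93 -1.575
v -4.591 0.805 -2.189
v -4.28 0.55 -2.634
v -3.817 2.151 -2.421
v -3.506 1.895 -2.866
v -4.387 1.49 -2.845
v -3.273 1.378 -3.06
v -3.752 0.546 -2.916
v -4.154 0.973 -3.039
v -3.859 1.487 -3.128
v -2.855 1.205 -2.667
v -3.333 0.373 -2.524
v -3.058 0.52 -2.011
v -2.763 1.033 -2.1
v -3.207 0.797 -2.929
v -4.087 2.047 -1.896
v -4.565 1.215 -1.753
v -4.657 1.387 -2.32
v -4.362 1.9 -2.409
v -3.668 1.874 -1.504
v -4.147 1.042 -1.36
v -3.561 0.933 -1.292
v -3.266 1.447 -1.381
v -4.213 1.623 -1.491
v -4.233 2.114 2.044
v -4.256 1.675 3.509
v -4.587 3.153 2.35
v -4.61 2.714 3.815
v -2.19 2.746 2.265
v -2.213 2.307 3.73
v -2.544 3.785 2.571
v -2.567 3.346 4.036
f 2 1 5
f 2 5 3
f 3 5 6
f 3 6 4
f 5 1 7
f 5 7 6
f 6 7 8
f 6 8 4
f 7 1 9
f 7 9 8
f 8 9 10
f 8 10 4
f 9 1 11
f 9 11 10
f 10 11 12
f 10 12 4
f 11 1 13
f 11 13 12
f 12 13 14
f 12 14 4
f 13 1 15
f 13 15 14
f 14 15 16
f 14 16 4
f 15 1 17
f 15 17 16
f 16 17 18
f 16 18 4
f 17 1 19
f 17 19 18
f 18 19 20
f 18 20 4
f 19 1 21
f 19 21 20
f 20 21 22
f 20 22 4
f 21 1 2
f 21 2 22
f 22 2 3
f 22 3 4
f 23 60 39
f 60 34 63
f 39 63 28
f 60 63 39
f 23 39 35
f 39 28 40
f 35 40 24
f 39 40 35
f 23 35 44
f 35 24 45
f 44 45 30
f 35 45 44
f 23 44 56
f 44 30 59
f 56 59 33
f 44 59 56
f 23 56 60
f 56 33 64
f 60 64 34
f 56 64 60
f 24 40 51
f 40 28 54
f 51 54 32
f 40 54 51
f 28 63 41
f 63 34 62
f 41 62 27
f 63 62 41
f 34 64 61
f 64 33 57
f 61 57 25
f 64 57 61
f 33 59 58
f 59 30 46
f 58 46 29
f 59 46 58
f 30 45 50
f 45 24 47
f 50 47 31
f 45 47 50
f 26 52 38
f 52 32 53
f 38 53 27
f 52 53 38
f 26 38 36
f 38 27 37
f 36 37 25
f 38 37 36
f 26 36 43
f 36 25 42
f 43 42 29
f 36 42 43
f 26 43 48
f 43 29 49
f 48 49 31
f 43 49 48
f 26 48 52
f 48 31 55
f 52 55 32
f 48 55 52
f 27 53 41
f 53 32 54
f 41 54 28
f 53 54 41
f 25 37 61
f 37 27 62
f 61 62 34
f 37 62 61
f 29 42 58
f 42 25 57
f 58 57 33
f 42 57 58
f 31 49 50
f 49 29 46
f 50 46 30
f 49 46 50
f 32 55 51
f 55 31 47
f 51 47 24
f 55 47 51
f 66 68 65
f 69 66 65
f 65 68 67
f 67 69 65
f 66 72 68
f 70 66 69
f 70 72 66
f 68 72 67
f 71 69 67
f 67 72 71
f 71 70 69
f 72 70 71



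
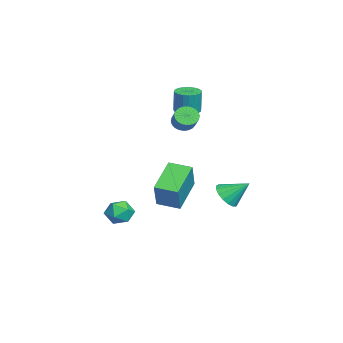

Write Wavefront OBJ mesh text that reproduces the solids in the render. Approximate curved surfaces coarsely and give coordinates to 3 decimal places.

v 4.118 -1.609 -1.98
v 2.514 -0.981 -0.985
v 4.473 -0.462 -2.132
v 2.868 0.166 -1.137
v 4.992 -1.686 -0.523
v 3.387 -1.058 0.472
v 5.346 -0.539 -0.675
v 3.742 0.089 0.32
v 0.187 -3.395 -3.989
v 0.665 -3.295 -4.661
v 1.235 -3.905 -3.319
v 1.713 -3.805 -3.991
v 1.44 -3.141 -3.573
v 0.792 -2.826 -3.987
v 1.108 -4.374 -3.993
v 0.46 -4.059 -4.407
v 1.234 -3.9 -4.663
v 1.44 -3.138 -4.404
v 0.46 -4.062 -3.576
v 0.666 -3.3 -3.317
v -1.557 -0.306 2.157
v -0.947 0.034 2.106
v -0.853 0.066 3.432
v -1.463 -0.274 3.483
v -1.138 0.253 2.114
v -1.044 0.285 3.44
v -1.401 0.376 2.129
v -1.308 0.408 3.456
v -1.691 0.381 2.15
v -1.598 0.413 3.476
v -1.958 0.267 2.171
v -1.865 0.299 3.498
v -2.156 0.054 2.19
v -2.063 0.086 3.517
v -2.25 -0.221 2.203
v -2.157 -0.189 3.53
v -2.224 -0.511 2.209
v -2.131 -0.479 3.535
v -2.083 -0.765 2.205
v -1.989 -0.733 3.531
v -1.85 -0.94 2.193
v -1.757 -0.908 3.519
v -1.567 -1.006 2.174
v -1.474 -0.974 3.501
v -1.282 -0.95 2.153
v -1.189 -0.918 3.479
v -1.045 -0.783 2.132
v -0.952 -0.751 3.459
v -0.896 -0.534 2.116
v -0.803 -0.501 3.442
v -0.861 -0.245 2.106
v -0.768 -0.213 3.433
v -0.889 1.715 -3.535
v -0.268 2.021 -4.028
v -0.691 2.845 -2.585
v -0.604 2.2 -4.172
v -1.005 2.269 -4.17
v -1.379 2.21 -4.022
v -1.641 2.038 -3.763
v -1.731 1.792 -3.452
v -1.628 1.528 -3.159
v -1.355 1.307 -2.953
v -0.976 1.18 -2.881
v -0.577 1.175 -2.958
v -0.249 1.294 -3.167
v -0.068 1.509 -3.461
v -0.074 1.771 -3.772
v -0.204 -0.458 1.867
v 0.205 -0.666 1.435
v 1.052 -0.469 2.14
v 0.644 -0.262 2.573
v 0.194 -0.426 1.38
v 1.042 -0.229 2.085
v 0.124 -0.192 1.4
v 0.971 0.005 2.105
v 0.003 0.002 1.49
v 0.85 0.199 2.196
v -0.149 0.126 1.639
v 0.698 0.323 2.344
v -0.31 0.161 1.822
v 0.538 0.358 2.527
v -0.454 0.101 2.012
v 0.394 0.298 2.717
v -0.56 -0.043 2.18
v 0.287 0.154 2.885
v -0.612 -0.251 2.3
v 0.235 -0.054 3.005
v -0.602 -0.491 2.355
v 0.246 -0.294 3.06
v -0.531 -0.725 2.335
v 0.316 -0.528 3.04
v -0.41 -0.919 2.244
v 0.437 -0.722 2.95
v -0.258 -1.043 2.096
v 0.589 -0.846 2.801
v -0.098 -1.078 1.913
v 0.75 -0.881 2.618
v 0.046 -1.018 1.723
v 0.894 -0.821 2.428
v 0.153 -0.874 1.555
v 1 -0.677 2.26
f 2 4 1
f 5 2 1
f 1 4 3
f 3 5 1
f 2 8 4
f 6 2 5
f 6 8 2
f 4 8 3
f 7 5 3
f 3 8 7
f 7 6 5
f 8 6 7
f 9 20 14
f 9 14 10
f 9 10 16
f 9 16 19
f 9 19 20
f 10 14 18
f 14 20 13
f 20 19 11
f 19 16 15
f 16 10 17
f 12 18 13
f 12 13 11
f 12 11 15
f 12 15 17
f 12 17 18
f 13 18 14
f 11 13 20
f 15 11 19
f 17 15 16
f 18 17 10
f 22 21 25
f 22 25 23
f 23 25 26
f 23 26 24
f 25 21 27
f 25 27 26
f 26 27 28
f 26 28 24
f 27 21 29
f 27 29 28
f 28 29 30
f 28 30 24
f 29 21 31
f 29 31 30
f 30 31 32
f 30 32 24
f 31 21 33
f 31 33 32
f 32 33 34
f 32 34 24
f 33 21 35
f 33 35 34
f 34 35 36
f 34 36 24
f 35 21 37
f 35 37 36
f 36 37 38
f 36 38 24
f 37 21 39
f 37 39 38
f 38 39 40
f 38 40 24
f 39 21 41
f 39 41 40
f 40 41 42
f 40 42 24
f 41 21 43
f 41 43 42
f 42 43 44
f 42 44 24
f 43 21 45
f 43 45 44
f 44 45 46
f 44 46 24
f 45 21 47
f 45 47 46
f 46 47 48
f 46 48 24
f 47 21 49
f 47 49 48
f 48 49 50
f 48 50 24
f 49 21 51
f 49 51 50
f 50 51 52
f 50 52 24
f 51 21 22
f 51 22 52
f 52 22 23
f 52 23 24
f 54 53 56
f 54 56 55
f 56 53 57
f 56 57 55
f 57 53 58
f 57 58 55
f 58 53 59
f 58 59 55
f 59 53 60
f 59 60 55
f 60 53 61
f 60 61 55
f 61 53 62
f 61 62 55
f 62 53 63
f 62 63 55
f 63 53 64
f 63 64 55
f 64 53 65
f 64 65 55
f 65 53 66
f 65 66 55
f 66 53 67
f 66 67 55
f 67 53 54
f 67 54 55
f 69 68 72
f 69 72 70
f 70 72 73
f 70 73 71
f 72 68 74
f 72 74 73
f 73 74 75
f 73 75 71
f 74 68 76
f 74 76 75
f 75 76 77
f 75 77 71
f 76 68 78
f 76 78 77
f 77 78 79
f 77 79 71
f 78 68 80
f 78 80 79
f 79 80 81
f 79 81 71
f 80 68 82
f 80 82 81
f 81 82 83
f 81 83 71
f 82 68 84
f 82 84 83
f 83 84 85
f 83 85 71
f 84 68 86
f 84 86 85
f 85 86 87
f 85 87 71
f 86 68 88
f 86 88 87
f 87 88 89
f 87 89 71
f 88 68 90
f 88 90 89
f 89 90 91
f 89 91 71
f 90 68 92
f 90 92 91
f 91 92 93
f 91 93 71
f 92 68 94
f 92 94 93
f 93 94 95
f 93 95 71
f 94 68 96
f 94 96 95
f 95 96 97
f 95 97 71
f 96 68 98
f 96 98 97
f 97 98 99
f 97 99 71
f 98 68 100
f 98 100 99
f 99 100 101
f 99 101 71
f 100 68 69
f 100 69 101
f 101 69 70
f 101 70 71



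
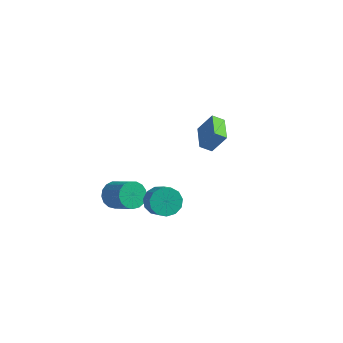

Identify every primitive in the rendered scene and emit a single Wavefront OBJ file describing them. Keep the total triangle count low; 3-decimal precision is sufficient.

v -1.253 -3.736 0.144
v -0.938 -4.252 -0.627
v 0.608 -4.7 0.305
v 0.293 -4.184 1.076
v -0.767 -3.821 -0.703
v 0.779 -4.269 0.229
v -0.708 -3.371 -0.584
v 0.838 -3.819 0.347
v -0.774 -3.005 -0.299
v 0.772 -3.453 0.633
v -0.949 -2.806 0.088
v 0.597 -3.254 1.02
v -1.195 -2.82 0.487
v 0.352 -3.268 1.419
v -1.453 -3.044 0.809
v 0.093 -3.492 1.74
v -1.666 -3.426 0.977
v -0.119 -3.875 1.909
v -1.784 -3.88 0.955
v -0.238 -4.328 1.887
v -1.78 -4.3 0.747
v -0.234 -4.748 1.679
v -1.656 -4.591 0.401
v -0.11 -5.04 1.333
v -1.439 -4.687 -0.004
v 0.107 -5.135 0.928
v -1.18 -4.564 -0.375
v 0.366 -5.012 0.557
v 1.684 -3.475 0.676
v 2.008 -3.963 -0.171
v 2.799 -4.493 0.437
v 2.476 -4.005 1.284
v 2.313 -3.471 -0.14
v 3.105 -4.001 0.468
v 2.419 -2.98 0.151
v 3.211 -3.51 0.759
v 2.292 -2.646 0.608
v 3.083 -3.176 1.216
v 1.971 -2.575 1.087
v 2.763 -3.105 1.695
v 1.56 -2.79 1.436
v 2.352 -3.32 2.043
v 1.188 -3.222 1.543
v 1.98 -3.753 2.15
v 0.974 -3.735 1.375
v 1.765 -4.265 1.983
v 0.985 -4.165 0.985
v 1.776 -4.695 1.593
v 1.218 -4.376 0.497
v 2.01 -4.906 1.105
v 1.599 -4.301 0.066
v 2.391 -4.831 0.674
v 0.766 2.495 1.323
v 1.597 2.849 2.667
v -0.328 4.051 1.59
v 0.504 4.405 2.934
v 1.356 2.995 0.826
v 2.188 3.349 2.17
v 0.263 4.551 1.093
v 1.094 4.905 2.437
f 2 1 5
f 2 5 3
f 3 5 6
f 3 6 4
f 5 1 7
f 5 7 6
f 6 7 8
f 6 8 4
f 7 1 9
f 7 9 8
f 8 9 10
f 8 10 4
f 9 1 11
f 9 11 10
f 10 11 12
f 10 12 4
f 11 1 13
f 11 13 12
f 12 13 14
f 12 14 4
f 13 1 15
f 13 15 14
f 14 15 16
f 14 16 4
f 15 1 17
f 15 17 16
f 16 17 18
f 16 18 4
f 17 1 19
f 17 19 18
f 18 19 20
f 18 20 4
f 19 1 21
f 19 21 20
f 20 21 22
f 20 22 4
f 21 1 23
f 21 23 22
f 22 23 24
f 22 24 4
f 23 1 25
f 23 25 24
f 24 25 26
f 24 26 4
f 25 1 27
f 25 27 26
f 26 27 28
f 26 28 4
f 27 1 2
f 27 2 28
f 28 2 3
f 28 3 4
f 30 29 33
f 30 33 31
f 31 33 34
f 31 34 32
f 33 29 35
f 33 35 34
f 34 35 36
f 34 36 32
f 35 29 37
f 35 37 36
f 36 37 38
f 36 38 32
f 37 29 39
f 37 39 38
f 38 39 40
f 38 40 32
f 39 29 41
f 39 41 40
f 40 41 42
f 40 42 32
f 41 29 43
f 41 43 42
f 42 43 44
f 42 44 32
f 43 29 45
f 43 45 44
f 44 45 46
f 44 46 32
f 45 29 47
f 45 47 46
f 46 47 48
f 46 48 32
f 47 29 49
f 47 49 48
f 48 49 50
f 48 50 32
f 49 29 51
f 49 51 50
f 50 51 52
f 50 52 32
f 51 29 30
f 51 30 52
f 52 30 31
f 52 31 32
f 54 56 53
f 57 54 53
f 53 56 55
f 55 57 53
f 54 60 56
f 58 54 57
f 58 60 54
f 56 60 55
f 59 57 55
f 55 60 59
f 59 58 57
f 60 58 59



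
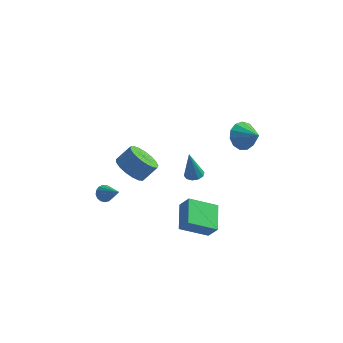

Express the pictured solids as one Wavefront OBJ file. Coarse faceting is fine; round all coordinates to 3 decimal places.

v -4.436 0.813 -2.935
v -4.13 0.62 -3.401
v -3.324 0.087 -1.905
v -4.017 0.872 -3.346
v -3.999 1.111 -3.196
v -4.082 1.282 -2.987
v -4.245 1.345 -2.765
v -4.453 1.286 -2.583
v -4.656 1.119 -2.481
v -4.809 0.881 -2.483
v -4.877 0.628 -2.589
v -4.843 0.417 -2.774
v -4.716 0.297 -2.995
v -4.525 0.295 -3.203
v -4.314 0.411 -3.35
v -3.477 2.624 -2.053
v -2.587 2.242 -2.53
v -1.873 2.773 -1.625
v -2.763 3.156 -1.147
v -2.655 2.705 -2.749
v -1.941 3.237 -1.843
v -2.912 3.15 -2.808
v -2.197 3.682 -1.902
v -3.298 3.475 -2.694
v -2.583 4.006 -1.788
v -3.725 3.604 -2.433
v -3.01 4.136 -1.528
v -4.095 3.509 -2.085
v -3.381 4.041 -1.18
v -4.324 3.212 -1.73
v -3.609 3.743 -0.824
v -4.359 2.779 -1.448
v -3.644 3.311 -0.543
v -4.192 2.312 -1.306
v -3.477 2.843 -0.4
v -3.861 1.915 -1.334
v -3.146 2.447 -0.428
v -3.442 1.682 -1.527
v -2.728 2.213 -0.621
v -3.032 1.664 -1.84
v -2.317 2.195 -0.935
v -2.723 1.866 -2.202
v -2.009 2.397 -1.297
v 0.505 2.145 -1.096
v 1.047 2.358 -1.001
v 0.255 1.935 0.796
v 0.814 2.638 -1
v 0.464 2.731 -1.036
v 0.128 2.6 -1.095
v -0.063 2.295 -1.154
v -0.037 1.933 -1.191
v 0.195 1.652 -1.192
v 0.546 1.56 -1.156
v 0.881 1.691 -1.097
v 1.072 1.996 -1.038
v 0.872 -2.319 -2.055
v 0.453 -0.705 -1.431
v 2.363 -1.596 -2.923
v 1.944 0.017 -2.299
v 1.456 -2.497 -1.201
v 1.037 -0.884 -0.577
v 2.947 -1.775 -2.069
v 2.528 -0.161 -1.445
v 3.474 1.411 3.578
v 4.095 1.967 3.123
v 4.506 0.849 4.302
v 3.939 2.239 3.557
v 3.635 2.248 3.998
v 3.28 1.991 4.305
v 2.987 1.55 4.382
v 2.848 1.065 4.204
v 2.907 0.69 3.827
v 3.147 0.543 3.371
v 3.49 0.672 2.981
v 3.828 1.036 2.781
v 4.054 1.518 2.834
f 2 1 4
f 2 4 3
f 4 1 5
f 4 5 3
f 5 1 6
f 5 6 3
f 6 1 7
f 6 7 3
f 7 1 8
f 7 8 3
f 8 1 9
f 8 9 3
f 9 1 10
f 9 10 3
f 10 1 11
f 10 11 3
f 11 1 12
f 11 12 3
f 12 1 13
f 12 13 3
f 13 1 14
f 13 14 3
f 14 1 15
f 14 15 3
f 15 1 2
f 15 2 3
f 17 16 20
f 17 20 18
f 18 20 21
f 18 21 19
f 20 16 22
f 20 22 21
f 21 22 23
f 21 23 19
f 22 16 24
f 22 24 23
f 23 24 25
f 23 25 19
f 24 16 26
f 24 26 25
f 25 26 27
f 25 27 19
f 26 16 28
f 26 28 27
f 27 28 29
f 27 29 19
f 28 16 30
f 28 30 29
f 29 30 31
f 29 31 19
f 30 16 32
f 30 32 31
f 31 32 33
f 31 33 19
f 32 16 34
f 32 34 33
f 33 34 35
f 33 35 19
f 34 16 36
f 34 36 35
f 35 36 37
f 35 37 19
f 36 16 38
f 36 38 37
f 37 38 39
f 37 39 19
f 38 16 40
f 38 40 39
f 39 40 41
f 39 41 19
f 40 16 42
f 40 42 41
f 41 42 43
f 41 43 19
f 42 16 17
f 42 17 43
f 43 17 18
f 43 18 19
f 45 44 47
f 45 47 46
f 47 44 48
f 47 48 46
f 48 44 49
f 48 49 46
f 49 44 50
f 49 50 46
f 50 44 51
f 50 51 46
f 51 44 52
f 51 52 46
f 52 44 53
f 52 53 46
f 53 44 54
f 53 54 46
f 54 44 55
f 54 55 46
f 55 44 45
f 55 45 46
f 57 59 56
f 60 57 56
f 56 59 58
f 58 60 56
f 57 63 59
f 61 57 60
f 61 63 57
f 59 63 58
f 62 60 58
f 58 63 62
f 62 61 60
f 63 61 62
f 65 64 67
f 65 67 66
f 67 64 68
f 67 68 66
f 68 64 69
f 68 69 66
f 69 64 70
f 69 70 66
f 70 64 71
f 70 71 66
f 71 64 72
f 71 72 66
f 72 64 73
f 72 73 66
f 73 64 74
f 73 74 66
f 74 64 75
f 74 75 66
f 75 64 76
f 75 76 66
f 76 64 65
f 76 65 66



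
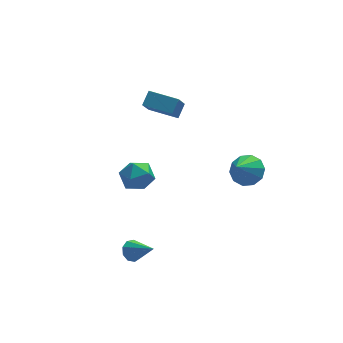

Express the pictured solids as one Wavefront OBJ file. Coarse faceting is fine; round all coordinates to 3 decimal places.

v -3.518 -2.859 2.881
v -3.082 -2.496 1.984
v -2.058 -3.684 3.256
v -1.622 -3.321 2.359
v -1.834 -2.651 3.155
v -2.736 -2.141 2.923
v -2.404 -4.039 2.317
v -3.306 -3.529 2.085
v -2.393 -3.225 1.635
v -2.041 -2.368 2.153
v -3.099 -3.812 3.087
v -2.747 -2.955 3.605
v 3.568 -3.087 1.693
v 4.371 -2.961 2.327
v 2.672 -3.973 3.007
v 3.983 -2.461 2.399
v 3.437 -2.201 2.201
v 2.941 -2.279 1.81
v 2.684 -2.666 1.374
v 2.766 -3.213 1.06
v 3.154 -3.713 0.988
v 3.7 -3.974 1.186
v 4.196 -3.896 1.577
v 4.452 -3.509 2.013
v -2.891 -3.065 -4.091
v -2.27 -2.889 -4.41
v -1.969 -4.255 -2.949
v -2.355 -2.589 -4.029
v -2.691 -2.512 -3.677
v -3.121 -2.693 -3.519
v -3.443 -3.049 -3.629
v -3.507 -3.412 -3.955
v -3.283 -3.613 -4.345
v -2.876 -3.558 -4.616
v -2.476 -3.272 -4.642
v 1.337 3.436 1.146
v 0.769 2.552 2.417
v -0.141 4.574 1.277
v -0.709 3.689 2.549
v 1.869 4.051 1.811
v 1.301 3.166 3.083
v 0.391 5.188 1.943
v -0.177 4.304 3.214
f 1 12 6
f 1 6 2
f 1 2 8
f 1 8 11
f 1 11 12
f 2 6 10
f 6 12 5
f 12 11 3
f 11 8 7
f 8 2 9
f 4 10 5
f 4 5 3
f 4 3 7
f 4 7 9
f 4 9 10
f 5 10 6
f 3 5 12
f 7 3 11
f 9 7 8
f 10 9 2
f 14 13 16
f 14 16 15
f 16 13 17
f 16 17 15
f 17 13 18
f 17 18 15
f 18 13 19
f 18 19 15
f 19 13 20
f 19 20 15
f 20 13 21
f 20 21 15
f 21 13 22
f 21 22 15
f 22 13 23
f 22 23 15
f 23 13 24
f 23 24 15
f 24 13 14
f 24 14 15
f 26 25 28
f 26 28 27
f 28 25 29
f 28 29 27
f 29 25 30
f 29 30 27
f 30 25 31
f 30 31 27
f 31 25 32
f 31 32 27
f 32 25 33
f 32 33 27
f 33 25 34
f 33 34 27
f 34 25 35
f 34 35 27
f 35 25 26
f 35 26 27
f 37 39 36
f 40 37 36
f 36 39 38
f 38 40 36
f 37 43 39
f 41 37 40
f 41 43 37
f 39 43 38
f 42 40 38
f 38 43 42
f 42 41 40
f 43 41 42



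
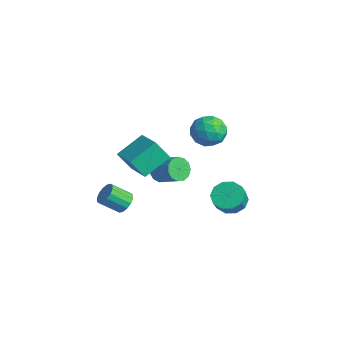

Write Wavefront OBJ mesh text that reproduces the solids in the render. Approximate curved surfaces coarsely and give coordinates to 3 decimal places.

v 0.495 -3.456 -1.419
v 0.917 -3.174 -0.853
v 0.386 -4.222 0.065
v -0.035 -4.504 -0.501
v 0.575 -2.982 -0.83
v 0.044 -4.029 0.087
v 0.212 -2.916 -0.966
v -0.319 -3.963 -0.049
v -0.076 -2.995 -1.222
v -0.607 -4.043 -0.305
v -0.21 -3.198 -1.532
v -0.741 -4.245 -0.615
v -0.156 -3.47 -1.811
v -0.686 -4.517 -0.893
v 0.074 -3.738 -1.985
v -0.457 -4.786 -1.067
v 0.416 -3.931 -2.007
v -0.115 -4.978 -1.09
v 0.779 -3.997 -1.871
v 0.248 -5.044 -0.954
v 1.067 -3.917 -1.615
v 0.536 -4.965 -0.698
v 1.201 -3.715 -1.305
v 0.67 -4.762 -0.388
v 1.146 -3.443 -1.027
v 0.616 -4.49 -0.109
v 2.936 2.277 -1.844
v 3.807 2.071 -2.354
v 4.236 1.537 -1.405
v 3.364 1.743 -0.896
v 3.875 2.635 -2.067
v 4.304 2.102 -1.118
v 3.585 3.063 -1.695
v 4.013 2.529 -0.746
v 3.046 3.19 -1.381
v 3.475 2.656 -0.432
v 2.465 2.968 -1.243
v 2.894 2.435 -0.294
v 2.064 2.483 -1.335
v 2.493 1.949 -0.386
v 1.996 1.918 -1.622
v 2.425 1.385 -0.673
v 2.287 1.491 -1.994
v 2.715 0.957 -1.045
v 2.825 1.364 -2.308
v 3.254 0.83 -1.359
v 3.406 1.585 -2.446
v 3.835 1.052 -1.497
v 1.293 -3.537 2.773
v 1.155 -1.785 3.706
v -0.495 -3.395 2.243
v -0.632 -1.643 3.175
v 1.732 -2.817 1.485
v 1.595 -1.065 2.417
v -0.055 -2.675 0.954
v -0.193 -0.923 1.887
v -0.732 -0.331 -0.562
v -0.24 -0.737 -1.155
v 1.143 -0.295 -0.31
v 0.652 0.111 0.282
v -0.292 -0.275 -1.311
v 1.091 0.167 -0.466
v -0.484 0.169 -1.23
v 0.899 0.611 -0.385
v -0.754 0.454 -0.937
v 0.629 0.896 -0.092
v -1.017 0.49 -0.525
v 0.366 0.932 0.32
v -1.19 0.265 -0.125
v 0.194 0.707 0.72
v -1.217 -0.149 0.137
v 0.167 0.293 0.981
v -1.09 -0.621 0.176
v 0.293 -0.179 1.02
v -0.849 -1.001 -0.02
v 0.534 -0.559 0.825
v -0.571 -1.168 -0.387
v 0.812 -0.726 0.458
v -0.344 -1.07 -0.81
v 1.039 -0.627 0.034
v -1.166 4.537 1.204
v -0.58 3.602 0.709
v -2.86 3.578 1.011
v -2.274 2.643 0.516
v -2.121 2.9 1.688
v -1.074 3.493 1.807
v -2.366 3.687 -0.087
v -1.319 4.28 0.032
v -1.322 3.077 -0.089
v -1.171 2.591 1.008
v -2.269 4.589 0.712
v -2.118 4.103 1.809
v -0.724 4.154 0.973
v -2.716 3.026 0.747
v -2.626 3.177 1.436
v -2.282 2.628 1.144
v -1.015 4.09 1.619
v -0.67 3.54 1.327
v -1.576 3.127 1.903
v -2.77 3.64 0.393
v -2.425 3.09 0.101
v -1.158 4.552 0.576
v -0.814 4.003 0.284
v -1.864 4.053 -0.183
v -0.816 3.296 0.213
v -1.812 2.732 0.1
v -1.865 3.345 -0.254
v -1.25 3.694 -0.184
v -0.727 3.01 0.858
v -1.723 2.446 0.745
v -1.633 2.597 1.433
v -1.018 2.946 1.503
v -1.163 2.701 0.389
v -1.717 4.734 0.975
v -2.713 4.17 0.862
v -2.422 4.234 0.217
v -1.807 4.583 0.287
v -1.628 4.448 1.62
v -2.624 3.884 1.507
v -2.19 3.486 1.904
v -1.575 3.835 1.974
v -2.277 4.479 1.331
f 2 1 5
f 2 5 3
f 3 5 6
f 3 6 4
f 5 1 7
f 5 7 6
f 6 7 8
f 6 8 4
f 7 1 9
f 7 9 8
f 8 9 10
f 8 10 4
f 9 1 11
f 9 11 10
f 10 11 12
f 10 12 4
f 11 1 13
f 11 13 12
f 12 13 14
f 12 14 4
f 13 1 15
f 13 15 14
f 14 15 16
f 14 16 4
f 15 1 17
f 15 17 16
f 16 17 18
f 16 18 4
f 17 1 19
f 17 19 18
f 18 19 20
f 18 20 4
f 19 1 21
f 19 21 20
f 20 21 22
f 20 22 4
f 21 1 23
f 21 23 22
f 22 23 24
f 22 24 4
f 23 1 25
f 23 25 24
f 24 25 26
f 24 26 4
f 25 1 2
f 25 2 26
f 26 2 3
f 26 3 4
f 28 27 31
f 28 31 29
f 29 31 32
f 29 32 30
f 31 27 33
f 31 33 32
f 32 33 34
f 32 34 30
f 33 27 35
f 33 35 34
f 34 35 36
f 34 36 30
f 35 27 37
f 35 37 36
f 36 37 38
f 36 38 30
f 37 27 39
f 37 39 38
f 38 39 40
f 38 40 30
f 39 27 41
f 39 41 40
f 40 41 42
f 40 42 30
f 41 27 43
f 41 43 42
f 42 43 44
f 42 44 30
f 43 27 45
f 43 45 44
f 44 45 46
f 44 46 30
f 45 27 47
f 45 47 46
f 46 47 48
f 46 48 30
f 47 27 28
f 47 28 48
f 48 28 29
f 48 29 30
f 50 52 49
f 53 50 49
f 49 52 51
f 51 53 49
f 50 56 52
f 54 50 53
f 54 56 50
f 52 56 51
f 55 53 51
f 51 56 55
f 55 54 53
f 56 54 55
f 58 57 61
f 58 61 59
f 59 61 62
f 59 62 60
f 61 57 63
f 61 63 62
f 62 63 64
f 62 64 60
f 63 57 65
f 63 65 64
f 64 65 66
f 64 66 60
f 65 57 67
f 65 67 66
f 66 67 68
f 66 68 60
f 67 57 69
f 67 69 68
f 68 69 70
f 68 70 60
f 69 57 71
f 69 71 70
f 70 71 72
f 70 72 60
f 71 57 73
f 71 73 72
f 72 73 74
f 72 74 60
f 73 57 75
f 73 75 74
f 74 75 76
f 74 76 60
f 75 57 77
f 75 77 76
f 76 77 78
f 76 78 60
f 77 57 79
f 77 79 78
f 78 79 80
f 78 80 60
f 79 57 58
f 79 58 80
f 80 58 59
f 80 59 60
f 81 118 97
f 118 92 121
f 97 121 86
f 118 121 97
f 81 97 93
f 97 86 98
f 93 98 82
f 97 98 93
f 81 93 102
f 93 82 103
f 102 103 88
f 93 103 102
f 81 102 114
f 102 88 117
f 114 117 91
f 102 117 114
f 81 114 118
f 114 91 122
f 118 122 92
f 114 122 118
f 82 98 109
f 98 86 112
f 109 112 90
f 98 112 109
f 86 121 99
f 121 92 120
f 99 120 85
f 121 120 99
f 92 122 119
f 122 91 115
f 119 115 83
f 122 115 119
f 91 117 116
f 117 88 104
f 116 104 87
f 117 104 116
f 88 103 108
f 103 82 105
f 108 105 89
f 103 105 108
f 84 110 96
f 110 90 111
f 96 111 85
f 110 111 96
f 84 96 94
f 96 85 95
f 94 95 83
f 96 95 94
f 84 94 101
f 94 83 100
f 101 100 87
f 94 100 101
f 84 101 106
f 101 87 107
f 106 107 89
f 101 107 106
f 84 106 110
f 106 89 113
f 110 113 90
f 106 113 110
f 85 111 99
f 111 90 112
f 99 112 86
f 111 112 99
f 83 95 119
f 95 85 120
f 119 120 92
f 95 120 119
f 87 100 116
f 100 83 115
f 116 115 91
f 100 115 116
f 89 107 108
f 107 87 104
f 108 104 88
f 107 104 108
f 90 113 109
f 113 89 105
f 109 105 82
f 113 105 109



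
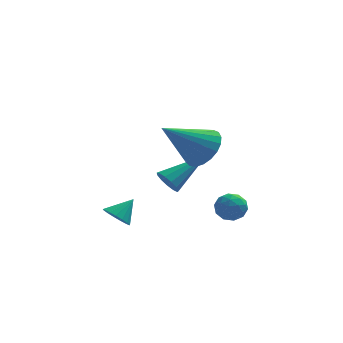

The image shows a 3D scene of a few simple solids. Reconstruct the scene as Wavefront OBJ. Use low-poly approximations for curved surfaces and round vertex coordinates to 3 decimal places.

v -0.349 0.716 -2.267
v -0.133 0.937 -2.794
v 1.169 1.604 -1.273
v -0.351 1.173 -2.671
v -0.568 1.264 -2.421
v -0.716 1.181 -2.122
v -0.747 0.95 -1.869
v -0.651 0.645 -1.743
v -0.46 0.363 -1.783
v -0.233 0.192 -1.977
v -0.043 0.188 -2.263
v 0.05 0.352 -2.551
v 0.017 0.631 -2.749
v -2.28 -2.537 -2.316
v -1.947 -2.311 -2.775
v -1.66 -2.083 -1.644
v -2.149 -2.106 -2.727
v -2.381 -1.999 -2.585
v -2.59 -2.016 -2.382
v -2.727 -2.151 -2.163
v -2.762 -2.376 -1.979
v -2.687 -2.637 -1.873
v -2.518 -2.875 -1.867
v -2.295 -3.036 -1.965
v -2.068 -3.082 -2.143
v -1.89 -3.004 -2.36
v -1.801 -2.818 -2.568
v -1.822 -2.568 -2.717
v 0.809 -2.584 1.167
v 1.365 -2.408 1.878
v -0.669 -3.116 2.453
v 1.195 -2.069 1.824
v 0.959 -1.819 1.656
v 0.697 -1.702 1.403
v 0.454 -1.737 1.11
v 0.272 -1.918 0.826
v 0.183 -2.215 0.601
v 0.203 -2.575 0.474
v 0.327 -2.937 0.467
v 0.534 -3.238 0.581
v 0.789 -3.426 0.796
v 1.047 -3.468 1.075
v 1.264 -3.357 1.37
v 1.402 -3.113 1.63
v 1.438 -2.777 1.81
v 1.467 -0.14 -3.29
v 1.776 0.117 -2.75
v 2.164 -0.977 -3.29
v 2.473 -0.72 -2.75
v 1.85 -0.968 -2.696
v 1.419 -0.452 -2.695
v 2.521 -0.408 -3.345
v 2.09 0.108 -3.344
v 2.427 -0.049 -2.784
v 2.012 -0.395 -2.382
v 1.928 -0.465 -3.658
v 1.513 -0.811 -3.256
v 1.56 0.062 -3.02
v 2.38 -0.922 -3.02
v 2.014 -1.068 -2.988
v 2.195 -0.917 -2.671
v 1.351 -0.272 -2.988
v 1.532 -0.121 -2.67
v 1.575 -0.759 -2.638
v 2.408 -0.739 -3.37
v 2.589 -0.588 -3.052
v 1.745 0.057 -3.369
v 1.926 0.208 -3.052
v 2.365 -0.101 -3.402
v 2.124 0.115 -2.722
v 2.534 -0.377 -2.722
v 2.562 -0.194 -3.072
v 2.309 0.11 -3.072
v 1.881 -0.088 -2.486
v 2.29 -0.58 -2.487
v 1.924 -0.726 -2.455
v 1.671 -0.422 -2.454
v 2.263 -0.186 -2.506
v 1.65 -0.28 -3.553
v 2.059 -0.772 -3.554
v 2.269 -0.438 -3.586
v 2.016 -0.134 -3.585
v 1.406 -0.483 -3.318
v 1.816 -0.975 -3.318
v 1.631 -0.97 -2.968
v 1.378 -0.666 -2.968
v 1.677 -0.674 -3.534
f 2 1 4
f 2 4 3
f 4 1 5
f 4 5 3
f 5 1 6
f 5 6 3
f 6 1 7
f 6 7 3
f 7 1 8
f 7 8 3
f 8 1 9
f 8 9 3
f 9 1 10
f 9 10 3
f 10 1 11
f 10 11 3
f 11 1 12
f 11 12 3
f 12 1 13
f 12 13 3
f 13 1 2
f 13 2 3
f 15 14 17
f 15 17 16
f 17 14 18
f 17 18 16
f 18 14 19
f 18 19 16
f 19 14 20
f 19 20 16
f 20 14 21
f 20 21 16
f 21 14 22
f 21 22 16
f 22 14 23
f 22 23 16
f 23 14 24
f 23 24 16
f 24 14 25
f 24 25 16
f 25 14 26
f 25 26 16
f 26 14 27
f 26 27 16
f 27 14 28
f 27 28 16
f 28 14 15
f 28 15 16
f 30 29 32
f 30 32 31
f 32 29 33
f 32 33 31
f 33 29 34
f 33 34 31
f 34 29 35
f 34 35 31
f 35 29 36
f 35 36 31
f 36 29 37
f 36 37 31
f 37 29 38
f 37 38 31
f 38 29 39
f 38 39 31
f 39 29 40
f 39 40 31
f 40 29 41
f 40 41 31
f 41 29 42
f 41 42 31
f 42 29 43
f 42 43 31
f 43 29 44
f 43 44 31
f 44 29 45
f 44 45 31
f 45 29 30
f 45 30 31
f 46 83 62
f 83 57 86
f 62 86 51
f 83 86 62
f 46 62 58
f 62 51 63
f 58 63 47
f 62 63 58
f 46 58 67
f 58 47 68
f 67 68 53
f 58 68 67
f 46 67 79
f 67 53 82
f 79 82 56
f 67 82 79
f 46 79 83
f 79 56 87
f 83 87 57
f 79 87 83
f 47 63 74
f 63 51 77
f 74 77 55
f 63 77 74
f 51 86 64
f 86 57 85
f 64 85 50
f 86 85 64
f 57 87 84
f 87 56 80
f 84 80 48
f 87 80 84
f 56 82 81
f 82 53 69
f 81 69 52
f 82 69 81
f 53 68 73
f 68 47 70
f 73 70 54
f 68 70 73
f 49 75 61
f 75 55 76
f 61 76 50
f 75 76 61
f 49 61 59
f 61 50 60
f 59 60 48
f 61 60 59
f 49 59 66
f 59 48 65
f 66 65 52
f 59 65 66
f 49 66 71
f 66 52 72
f 71 72 54
f 66 72 71
f 49 71 75
f 71 54 78
f 75 78 55
f 71 78 75
f 50 76 64
f 76 55 77
f 64 77 51
f 76 77 64
f 48 60 84
f 60 50 85
f 84 85 57
f 60 85 84
f 52 65 81
f 65 48 80
f 81 80 56
f 65 80 81
f 54 72 73
f 72 52 69
f 73 69 53
f 72 69 73
f 55 78 74
f 78 54 70
f 74 70 47
f 78 70 74

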